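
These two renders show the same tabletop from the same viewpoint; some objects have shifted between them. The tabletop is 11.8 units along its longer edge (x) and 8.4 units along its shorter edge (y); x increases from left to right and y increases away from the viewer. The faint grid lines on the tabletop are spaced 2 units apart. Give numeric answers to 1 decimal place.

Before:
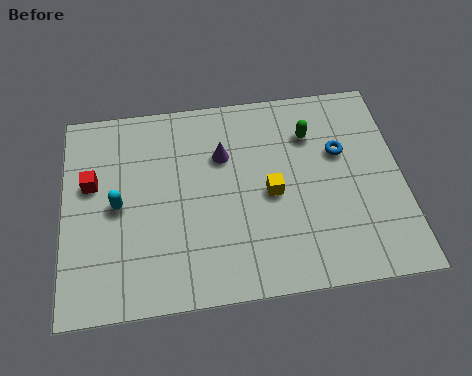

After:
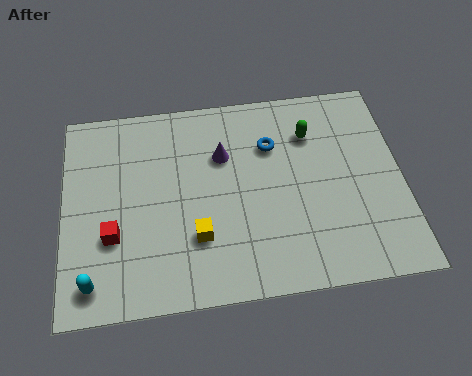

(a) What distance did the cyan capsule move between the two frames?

3.0

The cyan capsule was near (1.9, 4.1) before and (1.0, 1.2) after, so it travelled √(0.9² + 2.9²) ≈ 3.0 units.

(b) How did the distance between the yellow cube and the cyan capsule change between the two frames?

-1.5

They were about 5.3 units apart before and 3.8 after — 1.5 units closer together.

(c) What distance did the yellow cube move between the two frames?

3.0

The yellow cube was near (7.2, 3.9) before and (4.6, 2.5) after, so it travelled √(2.6² + 1.4²) ≈ 3.0 units.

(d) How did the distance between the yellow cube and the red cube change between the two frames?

-3.4

Before: roughly 6.3 units apart; after: 2.9. That's 3.4 units closer together.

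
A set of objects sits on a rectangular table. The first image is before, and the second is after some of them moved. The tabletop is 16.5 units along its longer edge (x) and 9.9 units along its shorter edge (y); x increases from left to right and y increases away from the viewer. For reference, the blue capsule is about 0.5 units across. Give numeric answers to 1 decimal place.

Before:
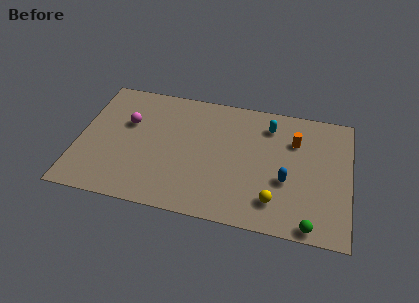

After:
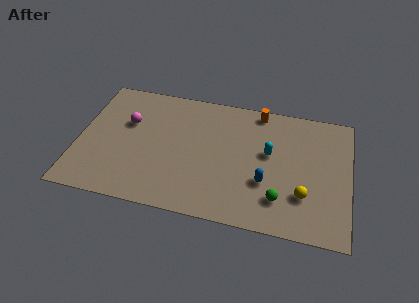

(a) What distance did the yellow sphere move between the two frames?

1.9

The yellow sphere was near (12.1, 2.1) before and (13.8, 2.9) after, so it travelled √(1.7² + 0.8²) ≈ 1.9 units.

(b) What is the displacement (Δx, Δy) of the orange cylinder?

(-2.3, 1.9)

The orange cylinder started near (13.1, 7.0) and ended near (10.8, 8.9).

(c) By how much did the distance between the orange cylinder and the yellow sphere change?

+1.7

They were about 5.0 units apart before and 6.7 after — 1.7 units further apart.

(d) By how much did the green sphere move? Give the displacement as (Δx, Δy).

(-1.9, 1.5)

The green sphere started near (14.3, 0.8) and ended near (12.4, 2.3).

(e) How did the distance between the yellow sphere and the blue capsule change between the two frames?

+0.6

They were about 1.8 units apart before and 2.4 after — 0.6 units further apart.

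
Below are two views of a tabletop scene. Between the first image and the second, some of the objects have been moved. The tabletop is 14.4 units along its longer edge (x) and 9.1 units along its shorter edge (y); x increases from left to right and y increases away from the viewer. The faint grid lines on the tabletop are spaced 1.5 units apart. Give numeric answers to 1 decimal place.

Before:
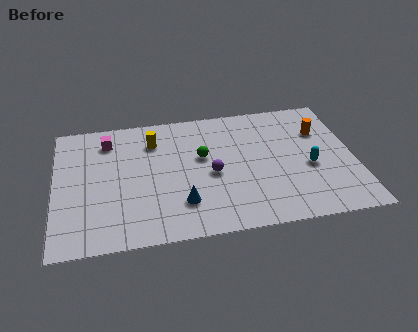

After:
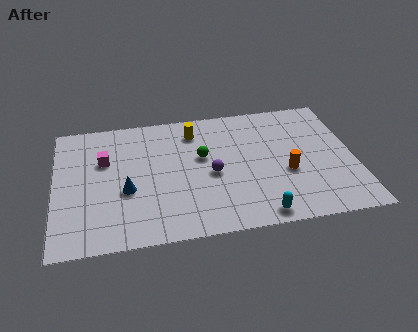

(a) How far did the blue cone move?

2.9

From (6.0, 2.3) to (3.4, 3.6), the blue cone covered √(2.6² + 1.3²) ≈ 2.9 units.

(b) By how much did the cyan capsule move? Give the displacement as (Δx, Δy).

(-2.6, -2.9)

The cyan capsule started near (12.2, 3.8) and ended near (9.6, 0.9).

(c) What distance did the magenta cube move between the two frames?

1.4

The magenta cube moved from about (2.6, 7.3) to (2.4, 5.9), a distance of √(0.2² + 1.4²) ≈ 1.4.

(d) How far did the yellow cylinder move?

2.0

The yellow cylinder moved from about (4.8, 6.9) to (6.8, 7.3), a distance of √(2.0² + 0.4²) ≈ 2.0.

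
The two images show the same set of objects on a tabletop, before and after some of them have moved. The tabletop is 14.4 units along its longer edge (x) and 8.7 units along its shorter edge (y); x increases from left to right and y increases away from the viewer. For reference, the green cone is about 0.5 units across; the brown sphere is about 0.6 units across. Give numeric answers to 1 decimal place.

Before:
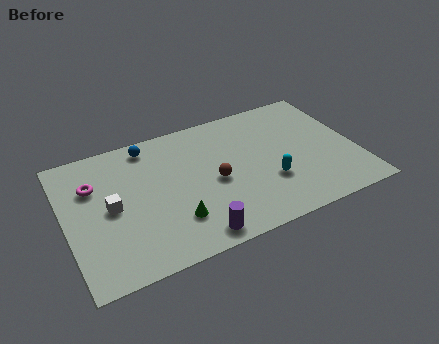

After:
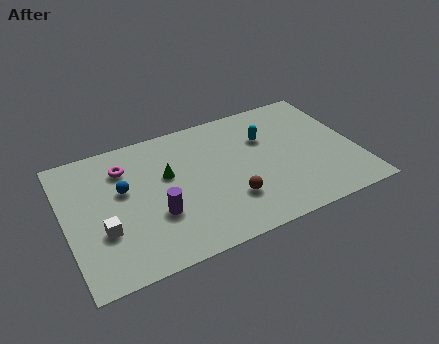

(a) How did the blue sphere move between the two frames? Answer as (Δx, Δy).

(-1.5, -2.4)

The blue sphere was at about (4.4, 7.6) and moved to about (2.9, 5.2).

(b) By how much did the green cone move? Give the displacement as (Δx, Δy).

(0.0, 3.0)

The green cone was at about (5.1, 2.3) and moved to about (5.1, 5.3).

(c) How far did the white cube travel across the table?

1.4

The white cube moved from about (2.2, 4.3) to (1.7, 3.0), a distance of √(0.5² + 1.3²) ≈ 1.4.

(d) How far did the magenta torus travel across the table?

1.7

The magenta torus moved from about (1.5, 6.0) to (3.1, 6.6), a distance of √(1.6² + 0.6²) ≈ 1.7.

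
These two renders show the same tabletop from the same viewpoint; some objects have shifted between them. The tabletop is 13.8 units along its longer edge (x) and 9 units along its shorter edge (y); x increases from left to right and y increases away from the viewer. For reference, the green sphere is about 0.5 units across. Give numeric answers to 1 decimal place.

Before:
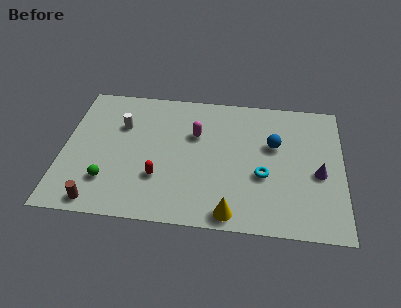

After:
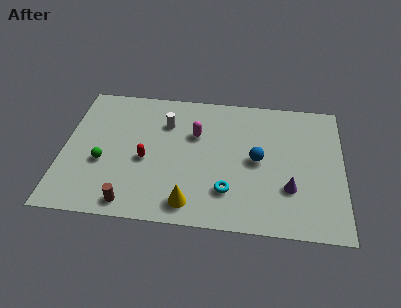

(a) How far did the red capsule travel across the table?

1.3

From (4.8, 2.8) to (4.1, 3.9), the red capsule covered √(0.7² + 1.1²) ≈ 1.3 units.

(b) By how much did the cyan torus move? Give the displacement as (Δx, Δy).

(-1.7, -1.2)

The cyan torus started near (9.9, 3.5) and ended near (8.2, 2.3).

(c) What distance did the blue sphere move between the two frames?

1.4

The blue sphere moved from about (10.4, 5.6) to (9.6, 4.5), a distance of √(0.8² + 1.1²) ≈ 1.4.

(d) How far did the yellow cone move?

2.0

The yellow cone was near (8.4, 0.9) before and (6.4, 1.3) after, so it travelled √(2.0² + 0.4²) ≈ 2.0 units.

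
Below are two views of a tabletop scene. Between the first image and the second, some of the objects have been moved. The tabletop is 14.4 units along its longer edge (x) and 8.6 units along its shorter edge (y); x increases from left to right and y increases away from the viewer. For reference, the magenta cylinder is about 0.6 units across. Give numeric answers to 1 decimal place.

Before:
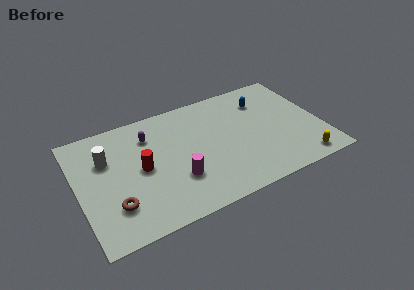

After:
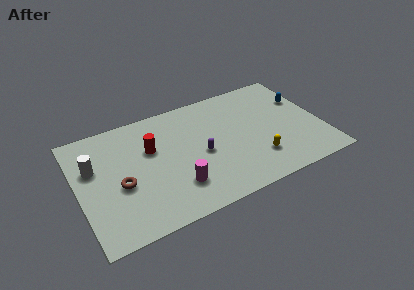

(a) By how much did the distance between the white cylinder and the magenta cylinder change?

+0.7

The distance was about 4.9 in the first image and 5.6 in the second, so they moved 0.7 units further apart.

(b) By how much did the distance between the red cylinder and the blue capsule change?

+1.3

Before: roughly 7.9 units apart; after: 9.2. That's 1.3 units further apart.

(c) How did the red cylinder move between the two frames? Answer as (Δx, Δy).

(0.7, 1.2)

The red cylinder started near (3.7, 4.3) and ended near (4.4, 5.5).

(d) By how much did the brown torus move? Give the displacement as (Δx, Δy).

(0.5, 1.3)

The brown torus started near (1.9, 2.3) and ended near (2.4, 3.6).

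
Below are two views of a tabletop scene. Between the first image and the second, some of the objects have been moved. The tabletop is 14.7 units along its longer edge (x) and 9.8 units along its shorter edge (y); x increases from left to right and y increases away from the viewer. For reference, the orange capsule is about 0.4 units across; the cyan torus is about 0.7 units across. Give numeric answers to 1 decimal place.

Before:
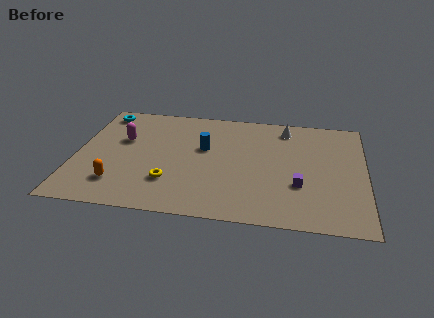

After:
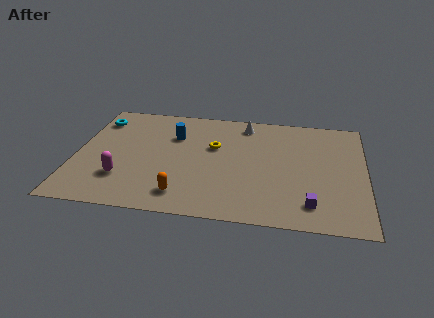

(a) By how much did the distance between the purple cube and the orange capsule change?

-2.8

They were about 9.2 units apart before and 6.4 after — 2.8 units closer together.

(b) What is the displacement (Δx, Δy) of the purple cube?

(0.6, -1.5)

The purple cube was at about (11.4, 3.3) and moved to about (12.0, 1.8).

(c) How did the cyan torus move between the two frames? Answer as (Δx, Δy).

(-0.2, -0.7)

From the two frames, the cyan torus sits at roughly (1.1, 8.5) before and (0.9, 7.8) after.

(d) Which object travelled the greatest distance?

the yellow torus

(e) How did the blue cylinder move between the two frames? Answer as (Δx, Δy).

(-1.6, 0.9)

From the two frames, the blue cylinder sits at roughly (6.5, 5.9) before and (4.9, 6.8) after.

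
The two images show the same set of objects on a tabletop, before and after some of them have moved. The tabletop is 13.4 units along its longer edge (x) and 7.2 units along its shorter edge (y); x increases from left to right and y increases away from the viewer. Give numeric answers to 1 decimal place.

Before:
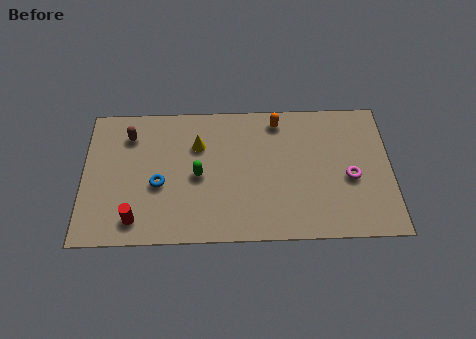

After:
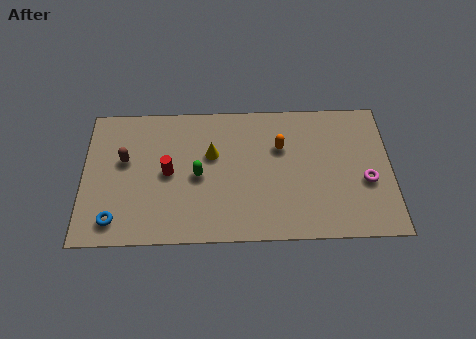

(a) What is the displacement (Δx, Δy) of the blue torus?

(-1.9, -1.8)

The blue torus was at about (3.3, 3.0) and moved to about (1.4, 1.2).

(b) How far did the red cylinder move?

2.8

The red cylinder moved from about (2.3, 1.2) to (3.7, 3.6), a distance of √(1.4² + 2.4²) ≈ 2.8.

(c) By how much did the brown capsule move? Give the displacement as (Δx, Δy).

(-0.2, -1.3)

The brown capsule was at about (2.0, 5.6) and moved to about (1.8, 4.3).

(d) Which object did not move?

the green capsule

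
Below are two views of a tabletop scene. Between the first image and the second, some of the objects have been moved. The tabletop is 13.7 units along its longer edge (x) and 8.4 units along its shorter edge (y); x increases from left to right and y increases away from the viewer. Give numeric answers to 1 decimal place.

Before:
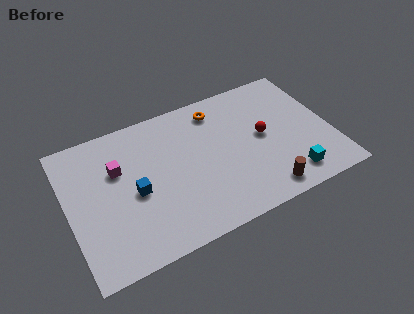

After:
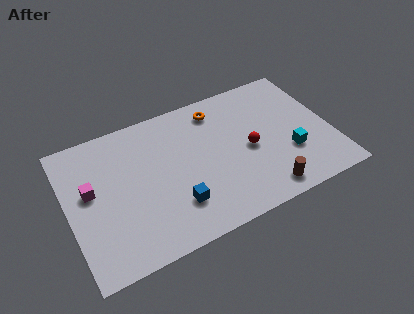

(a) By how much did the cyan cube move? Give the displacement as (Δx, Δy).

(0.2, 1.4)

The cyan cube started near (11.2, 1.4) and ended near (11.4, 2.8).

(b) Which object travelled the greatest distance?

the blue cube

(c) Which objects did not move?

the orange torus and the brown cylinder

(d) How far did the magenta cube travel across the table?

1.7

From (2.7, 5.5) to (1.2, 4.8), the magenta cube covered √(1.5² + 0.7²) ≈ 1.7 units.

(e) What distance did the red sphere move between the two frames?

0.9

The red sphere moved from about (10.2, 4.4) to (9.4, 3.9), a distance of √(0.8² + 0.5²) ≈ 0.9.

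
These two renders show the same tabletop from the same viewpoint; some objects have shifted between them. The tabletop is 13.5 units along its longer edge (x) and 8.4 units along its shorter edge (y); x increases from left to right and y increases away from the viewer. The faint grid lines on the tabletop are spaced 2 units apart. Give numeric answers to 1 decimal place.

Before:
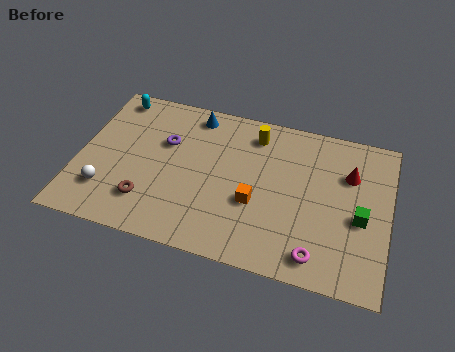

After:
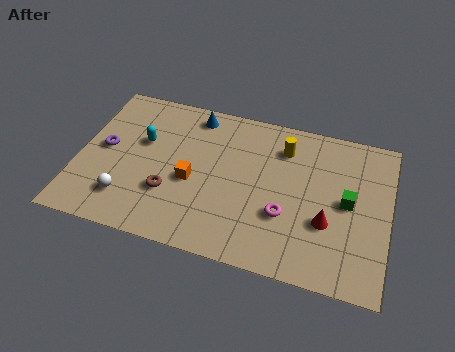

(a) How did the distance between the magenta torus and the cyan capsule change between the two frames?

-4.5

Before: roughly 11.3 units apart; after: 6.8. That's 4.5 units closer together.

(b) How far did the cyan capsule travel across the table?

2.7

From (1.2, 7.4) to (2.7, 5.2), the cyan capsule covered √(1.5² + 2.2²) ≈ 2.7 units.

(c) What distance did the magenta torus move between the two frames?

2.3

The magenta torus moved from about (10.6, 1.2) to (9.1, 2.9), a distance of √(1.5² + 1.7²) ≈ 2.3.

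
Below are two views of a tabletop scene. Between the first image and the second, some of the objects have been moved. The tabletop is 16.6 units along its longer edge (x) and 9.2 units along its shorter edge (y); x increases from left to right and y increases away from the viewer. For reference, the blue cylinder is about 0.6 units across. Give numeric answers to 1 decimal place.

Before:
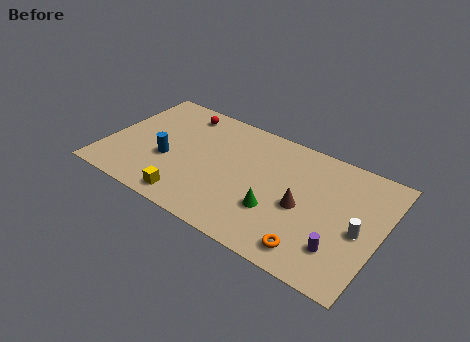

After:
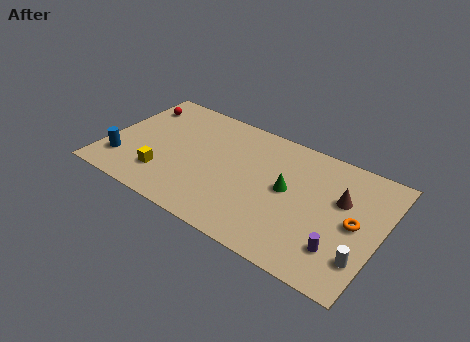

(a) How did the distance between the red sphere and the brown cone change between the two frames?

+4.1

They were about 8.9 units apart before and 13.0 after — 4.1 units further apart.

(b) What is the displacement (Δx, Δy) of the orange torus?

(2.1, 3.1)

The orange torus started near (13.0, 1.4) and ended near (15.1, 4.5).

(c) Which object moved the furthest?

the orange torus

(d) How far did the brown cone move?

2.7

The brown cone moved from about (12.0, 4.1) to (14.1, 5.8), a distance of √(2.1² + 1.7²) ≈ 2.7.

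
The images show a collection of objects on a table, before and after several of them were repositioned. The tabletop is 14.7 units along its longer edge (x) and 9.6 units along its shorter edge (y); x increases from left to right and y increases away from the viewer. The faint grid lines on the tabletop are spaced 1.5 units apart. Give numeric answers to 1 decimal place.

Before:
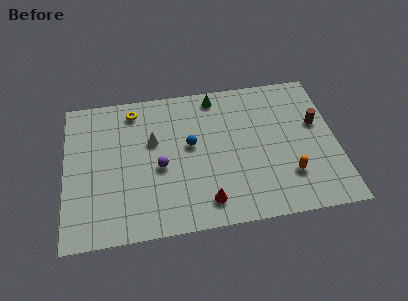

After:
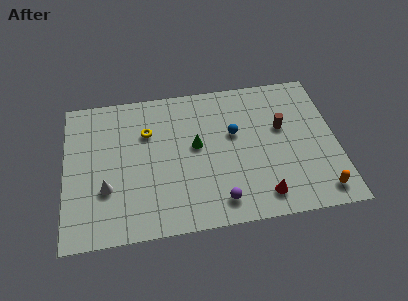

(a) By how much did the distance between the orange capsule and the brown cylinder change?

+1.2

They were about 3.6 units apart before and 4.8 after — 1.2 units further apart.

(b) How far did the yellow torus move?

1.7

The yellow torus moved from about (3.8, 8.2) to (4.5, 6.6), a distance of √(0.7² + 1.6²) ≈ 1.7.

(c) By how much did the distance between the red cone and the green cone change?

-1.8

The distance was about 6.9 in the first image and 5.1 in the second, so they moved 1.8 units closer together.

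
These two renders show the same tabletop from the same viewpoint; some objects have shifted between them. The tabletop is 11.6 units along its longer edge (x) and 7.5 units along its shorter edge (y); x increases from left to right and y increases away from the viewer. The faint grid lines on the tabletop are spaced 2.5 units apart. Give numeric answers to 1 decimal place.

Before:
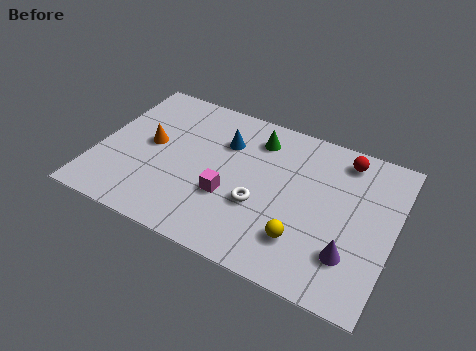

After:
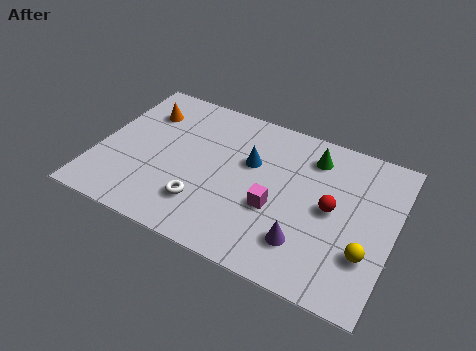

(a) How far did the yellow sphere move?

2.4

The yellow sphere moved from about (8.3, 1.9) to (10.7, 2.3), a distance of √(2.4² + 0.4²) ≈ 2.4.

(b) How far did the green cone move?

2.2

From (6.0, 6.0) to (8.2, 6.0), the green cone covered √(2.2² + 0.0²) ≈ 2.2 units.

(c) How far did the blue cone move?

1.3

From (4.8, 5.3) to (5.9, 4.7), the blue cone covered √(1.1² + 0.6²) ≈ 1.3 units.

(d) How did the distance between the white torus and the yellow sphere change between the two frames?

+4.3

They were about 2.0 units apart before and 6.3 after — 4.3 units further apart.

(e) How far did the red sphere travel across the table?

2.6

From (9.4, 6.4) to (9.2, 3.8), the red sphere covered √(0.2² + 2.6²) ≈ 2.6 units.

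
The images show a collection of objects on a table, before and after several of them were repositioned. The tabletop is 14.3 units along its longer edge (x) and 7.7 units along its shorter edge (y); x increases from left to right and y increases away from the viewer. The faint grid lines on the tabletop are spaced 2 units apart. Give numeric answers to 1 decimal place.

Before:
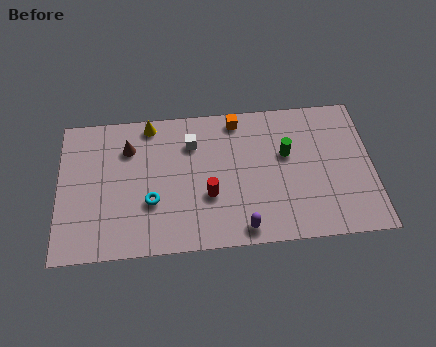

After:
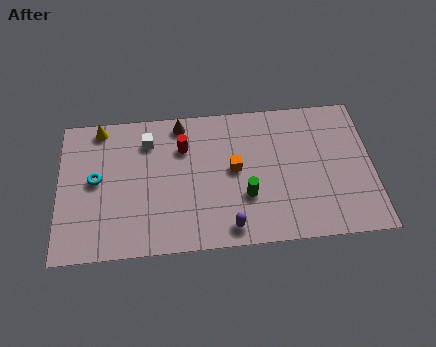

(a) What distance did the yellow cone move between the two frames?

2.3

The yellow cone moved from about (4.2, 6.9) to (1.9, 6.9), a distance of √(2.3² + 0.0²) ≈ 2.3.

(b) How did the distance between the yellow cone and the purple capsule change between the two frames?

+1.0

The distance was about 7.3 in the first image and 8.3 in the second, so they moved 1.0 units further apart.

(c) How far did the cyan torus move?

2.9

The cyan torus was near (4.2, 2.7) before and (1.7, 4.1) after, so it travelled √(2.5² + 1.4²) ≈ 2.9 units.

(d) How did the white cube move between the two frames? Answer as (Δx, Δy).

(-2.0, 0.3)

The white cube started near (6.1, 5.7) and ended near (4.1, 6.0).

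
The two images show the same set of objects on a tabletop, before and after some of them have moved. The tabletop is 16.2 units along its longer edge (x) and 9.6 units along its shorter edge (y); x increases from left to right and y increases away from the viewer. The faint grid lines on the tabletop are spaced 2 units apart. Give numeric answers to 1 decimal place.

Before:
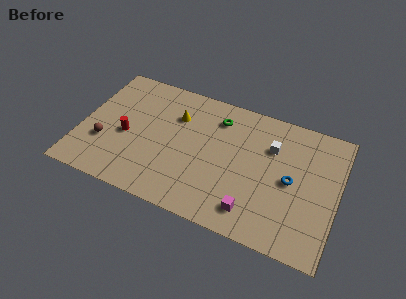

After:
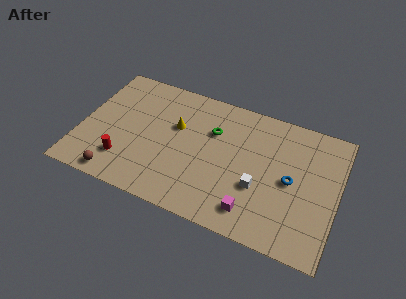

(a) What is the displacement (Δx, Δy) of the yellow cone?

(0.1, -0.8)

The yellow cone started near (5.8, 6.8) and ended near (5.9, 6.0).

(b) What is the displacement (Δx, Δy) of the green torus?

(-0.2, -1.1)

The green torus started near (8.4, 7.6) and ended near (8.2, 6.5).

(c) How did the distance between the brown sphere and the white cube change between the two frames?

-1.8

The distance was about 10.9 in the first image and 9.1 in the second, so they moved 1.8 units closer together.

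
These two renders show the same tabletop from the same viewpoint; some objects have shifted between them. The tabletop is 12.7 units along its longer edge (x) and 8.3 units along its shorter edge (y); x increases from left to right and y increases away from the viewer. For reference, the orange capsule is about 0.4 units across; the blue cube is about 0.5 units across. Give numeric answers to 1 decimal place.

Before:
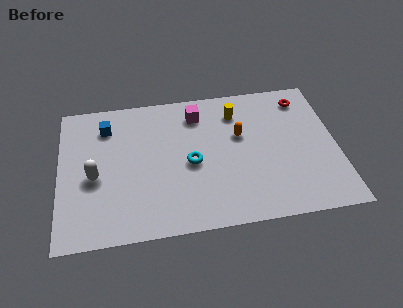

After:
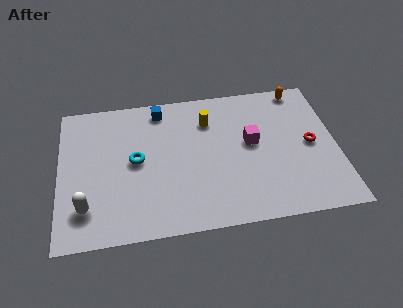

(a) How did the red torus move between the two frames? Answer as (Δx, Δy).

(0.2, -2.8)

The red torus was at about (11.3, 6.9) and moved to about (11.5, 4.1).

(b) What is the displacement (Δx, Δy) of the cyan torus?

(-2.5, 0.5)

The cyan torus started near (6.0, 3.8) and ended near (3.5, 4.3).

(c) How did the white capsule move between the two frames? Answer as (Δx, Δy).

(-0.4, -1.7)

The white capsule started near (1.6, 3.6) and ended near (1.2, 1.9).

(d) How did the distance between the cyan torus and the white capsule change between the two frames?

-1.1

They were about 4.4 units apart before and 3.3 after — 1.1 units closer together.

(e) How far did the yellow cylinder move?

1.3

The yellow cylinder was near (8.2, 6.5) before and (6.9, 6.2) after, so it travelled √(1.3² + 0.3²) ≈ 1.3 units.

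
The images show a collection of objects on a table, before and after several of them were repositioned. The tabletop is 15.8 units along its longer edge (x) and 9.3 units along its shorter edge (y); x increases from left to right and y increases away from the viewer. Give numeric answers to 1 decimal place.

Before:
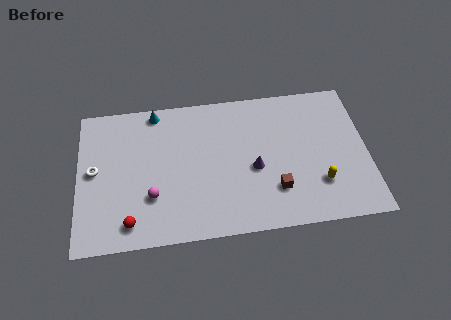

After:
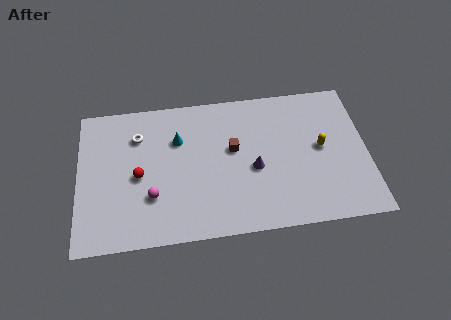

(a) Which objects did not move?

the magenta sphere and the purple cone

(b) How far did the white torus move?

3.1

From (0.9, 4.9) to (3.3, 6.9), the white torus covered √(2.4² + 2.0²) ≈ 3.1 units.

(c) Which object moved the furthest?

the brown cube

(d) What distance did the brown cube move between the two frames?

3.6

The brown cube was near (10.7, 2.5) before and (8.5, 5.4) after, so it travelled √(2.2² + 2.9²) ≈ 3.6 units.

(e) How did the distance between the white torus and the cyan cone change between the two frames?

-2.6

They were about 4.9 units apart before and 2.3 after — 2.6 units closer together.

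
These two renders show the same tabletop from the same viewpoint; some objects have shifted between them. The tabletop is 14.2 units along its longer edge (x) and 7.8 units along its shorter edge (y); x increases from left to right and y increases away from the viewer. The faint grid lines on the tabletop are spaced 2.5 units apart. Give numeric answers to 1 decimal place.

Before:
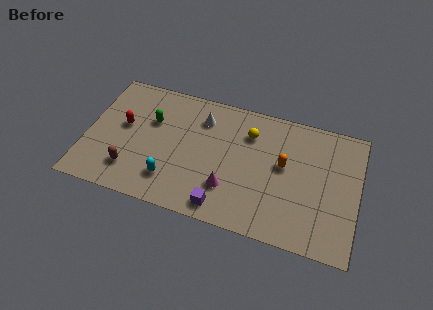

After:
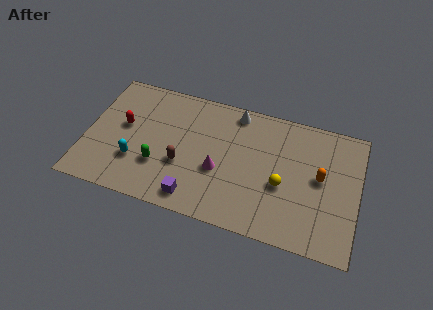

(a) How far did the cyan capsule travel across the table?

2.0

From (4.6, 1.8) to (2.7, 2.4), the cyan capsule covered √(1.9² + 0.6²) ≈ 2.0 units.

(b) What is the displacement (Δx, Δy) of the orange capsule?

(1.9, -0.2)

The orange capsule was at about (10.3, 4.4) and moved to about (12.2, 4.2).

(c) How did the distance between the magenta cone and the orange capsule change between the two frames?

+1.8

They were about 3.5 units apart before and 5.3 after — 1.8 units further apart.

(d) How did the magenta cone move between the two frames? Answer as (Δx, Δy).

(-0.6, 0.9)

From the two frames, the magenta cone sits at roughly (7.6, 2.2) before and (7.0, 3.1) after.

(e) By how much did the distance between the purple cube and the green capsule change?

-3.4

The distance was about 5.8 in the first image and 2.4 in the second, so they moved 3.4 units closer together.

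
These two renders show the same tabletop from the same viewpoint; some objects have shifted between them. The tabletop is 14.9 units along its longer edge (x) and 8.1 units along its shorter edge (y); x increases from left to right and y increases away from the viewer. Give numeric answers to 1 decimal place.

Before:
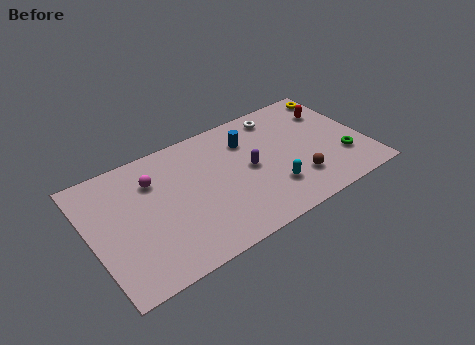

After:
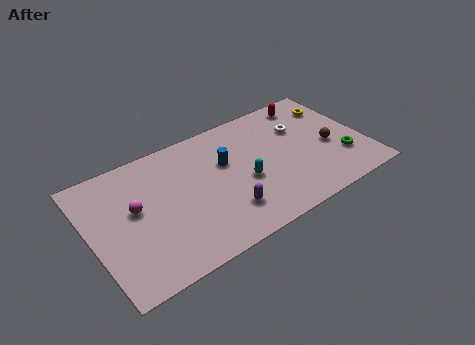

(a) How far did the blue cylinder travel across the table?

1.7

From (8.8, 6.0) to (7.4, 5.1), the blue cylinder covered √(1.4² + 0.9²) ≈ 1.7 units.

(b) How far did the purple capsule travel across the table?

2.7

The purple capsule moved from about (8.6, 4.1) to (6.9, 2.0), a distance of √(1.7² + 2.1²) ≈ 2.7.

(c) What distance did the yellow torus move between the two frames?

0.9

The yellow torus was near (14.1, 7.0) before and (13.8, 6.2) after, so it travelled √(0.3² + 0.8²) ≈ 0.9 units.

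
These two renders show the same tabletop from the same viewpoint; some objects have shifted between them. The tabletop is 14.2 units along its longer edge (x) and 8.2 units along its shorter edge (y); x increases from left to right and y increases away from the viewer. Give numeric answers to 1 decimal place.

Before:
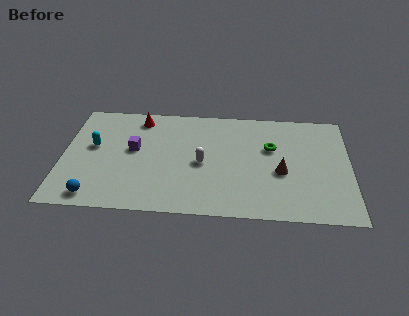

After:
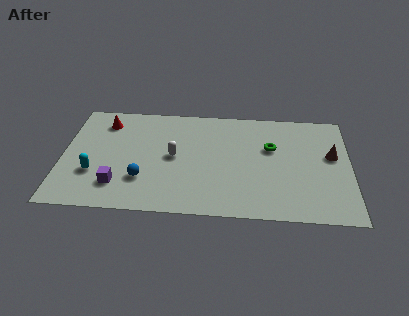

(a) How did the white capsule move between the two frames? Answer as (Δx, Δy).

(-1.4, 0.4)

The white capsule was at about (6.9, 3.8) and moved to about (5.5, 4.2).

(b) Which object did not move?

the green torus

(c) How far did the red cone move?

1.7

The red cone was near (3.7, 7.0) before and (2.0, 6.6) after, so it travelled √(1.7² + 0.4²) ≈ 1.7 units.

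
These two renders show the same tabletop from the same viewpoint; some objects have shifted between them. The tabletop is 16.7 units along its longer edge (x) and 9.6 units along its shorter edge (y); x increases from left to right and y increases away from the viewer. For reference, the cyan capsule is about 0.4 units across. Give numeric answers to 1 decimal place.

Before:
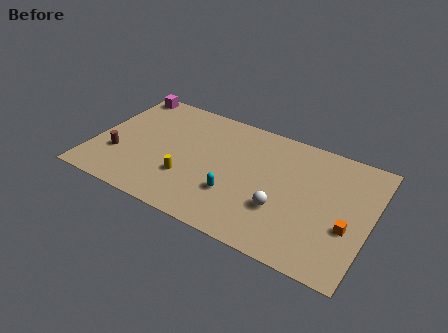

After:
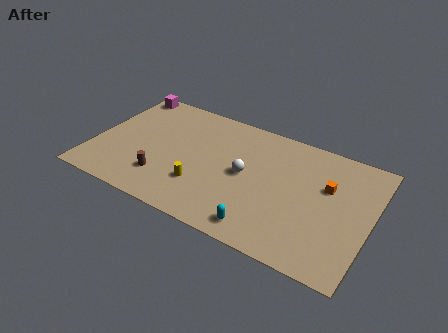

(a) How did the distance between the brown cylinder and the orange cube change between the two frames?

-3.7

They were about 13.9 units apart before and 10.2 after — 3.7 units closer together.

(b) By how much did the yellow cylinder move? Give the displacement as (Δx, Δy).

(0.9, -0.2)

From the two frames, the yellow cylinder sits at roughly (5.9, 3.0) before and (6.8, 2.8) after.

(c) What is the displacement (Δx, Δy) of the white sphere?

(-2.4, 1.7)

The white sphere started near (11.6, 3.2) and ended near (9.2, 4.9).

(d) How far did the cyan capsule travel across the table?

2.5

The cyan capsule moved from about (8.8, 3.0) to (10.7, 1.3), a distance of √(1.9² + 1.7²) ≈ 2.5.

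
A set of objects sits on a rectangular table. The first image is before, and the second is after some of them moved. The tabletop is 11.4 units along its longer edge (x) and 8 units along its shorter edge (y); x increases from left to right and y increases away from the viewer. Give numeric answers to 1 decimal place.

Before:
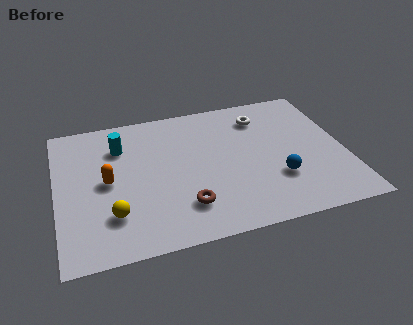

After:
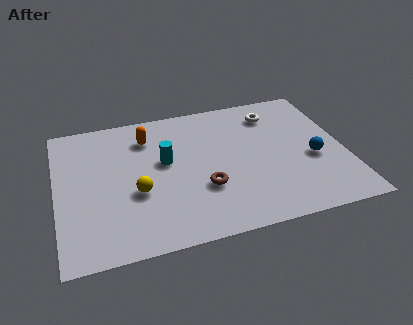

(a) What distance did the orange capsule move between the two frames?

2.8

The orange capsule was near (2.0, 4.0) before and (3.7, 6.2) after, so it travelled √(1.7² + 2.2²) ≈ 2.8 units.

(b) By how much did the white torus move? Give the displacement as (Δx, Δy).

(0.5, 0.1)

The white torus was at about (8.3, 6.3) and moved to about (8.8, 6.4).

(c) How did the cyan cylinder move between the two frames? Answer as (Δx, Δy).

(1.7, -1.3)

The cyan cylinder started near (2.6, 5.9) and ended near (4.3, 4.6).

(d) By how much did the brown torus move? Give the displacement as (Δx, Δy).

(0.8, 0.8)

From the two frames, the brown torus sits at roughly (4.9, 1.9) before and (5.7, 2.7) after.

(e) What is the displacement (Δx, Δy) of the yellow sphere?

(1.0, 1.0)

From the two frames, the yellow sphere sits at roughly (2.1, 2.1) before and (3.1, 3.1) after.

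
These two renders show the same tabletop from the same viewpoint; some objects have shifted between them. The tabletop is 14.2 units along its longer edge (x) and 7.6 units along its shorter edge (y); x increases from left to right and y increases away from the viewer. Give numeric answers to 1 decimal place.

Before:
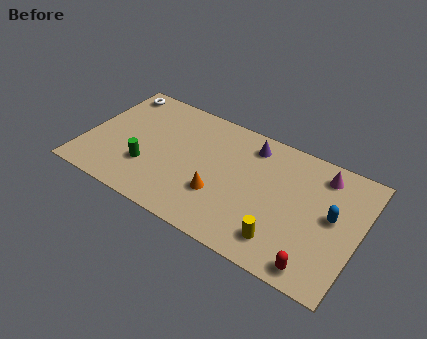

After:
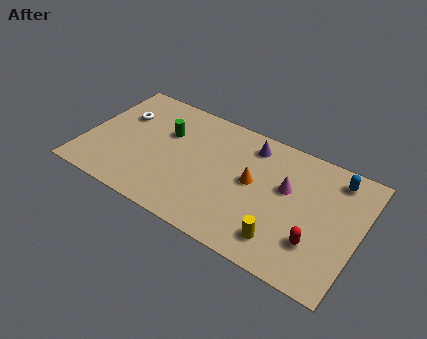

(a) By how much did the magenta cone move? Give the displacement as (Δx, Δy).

(-1.6, -1.7)

The magenta cone was at about (12.0, 6.3) and moved to about (10.4, 4.6).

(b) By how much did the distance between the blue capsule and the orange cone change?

-1.2

The distance was about 5.8 in the first image and 4.6 in the second, so they moved 1.2 units closer together.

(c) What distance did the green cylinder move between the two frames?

2.7

The green cylinder moved from about (3.4, 2.4) to (4.0, 5.0), a distance of √(0.6² + 2.6²) ≈ 2.7.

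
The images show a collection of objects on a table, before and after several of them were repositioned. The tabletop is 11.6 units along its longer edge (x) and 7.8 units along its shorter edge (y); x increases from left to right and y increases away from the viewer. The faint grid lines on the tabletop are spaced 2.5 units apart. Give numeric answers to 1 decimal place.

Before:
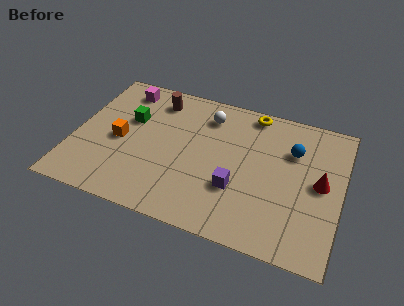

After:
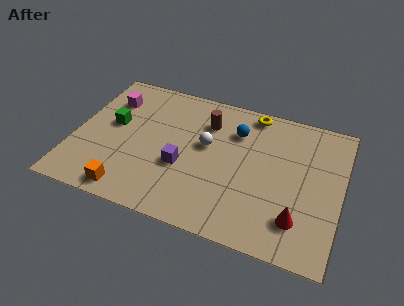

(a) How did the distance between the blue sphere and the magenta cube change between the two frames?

-2.1

They were about 7.7 units apart before and 5.6 after — 2.1 units closer together.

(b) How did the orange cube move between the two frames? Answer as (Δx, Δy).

(0.7, -2.7)

From the two frames, the orange cube sits at roughly (2.0, 3.6) before and (2.7, 0.9) after.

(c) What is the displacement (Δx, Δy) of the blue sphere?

(-2.5, 0.3)

The blue sphere was at about (9.4, 5.4) and moved to about (6.9, 5.7).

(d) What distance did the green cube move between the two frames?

0.9

The green cube moved from about (2.3, 4.9) to (1.6, 4.4), a distance of √(0.7² + 0.5²) ≈ 0.9.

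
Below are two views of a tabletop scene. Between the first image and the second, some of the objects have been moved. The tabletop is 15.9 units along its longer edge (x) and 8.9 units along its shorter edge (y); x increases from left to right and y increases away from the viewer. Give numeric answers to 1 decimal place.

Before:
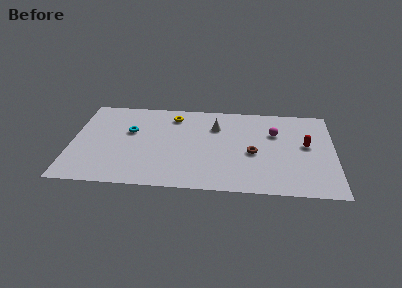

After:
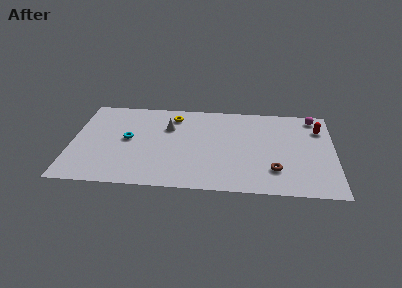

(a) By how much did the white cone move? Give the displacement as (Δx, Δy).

(-2.9, -0.3)

The white cone started near (8.7, 6.4) and ended near (5.8, 6.1).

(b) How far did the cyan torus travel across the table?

0.8

The cyan torus moved from about (3.5, 5.5) to (3.4, 4.7), a distance of √(0.1² + 0.8²) ≈ 0.8.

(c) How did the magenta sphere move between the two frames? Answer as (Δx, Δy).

(2.4, 1.8)

The magenta sphere started near (12.3, 6.0) and ended near (14.7, 7.8).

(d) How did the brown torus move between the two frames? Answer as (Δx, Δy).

(1.3, -1.6)

The brown torus started near (11.0, 3.9) and ended near (12.3, 2.3).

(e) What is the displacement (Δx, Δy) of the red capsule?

(0.8, 1.7)

The red capsule started near (14.2, 4.9) and ended near (15.0, 6.6).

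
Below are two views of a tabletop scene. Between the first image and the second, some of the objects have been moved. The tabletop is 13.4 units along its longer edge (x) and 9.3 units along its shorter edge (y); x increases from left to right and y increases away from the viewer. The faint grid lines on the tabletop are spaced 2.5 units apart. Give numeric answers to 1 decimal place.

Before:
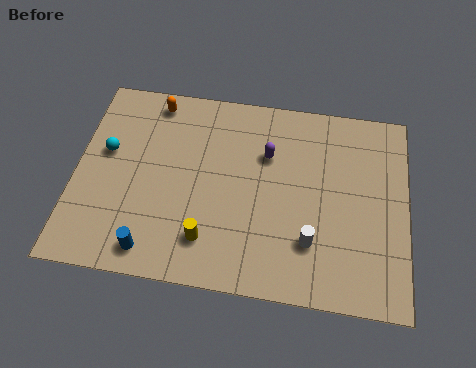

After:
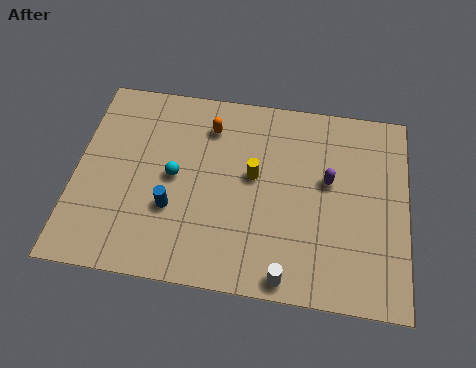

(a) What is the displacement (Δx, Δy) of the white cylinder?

(-0.9, -1.7)

The white cylinder was at about (9.6, 2.5) and moved to about (8.7, 0.8).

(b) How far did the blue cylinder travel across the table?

2.1

The blue cylinder was near (3.3, 1.2) before and (4.0, 3.2) after, so it travelled √(0.7² + 2.0²) ≈ 2.1 units.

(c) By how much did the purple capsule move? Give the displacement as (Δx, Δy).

(2.5, -0.9)

From the two frames, the purple capsule sits at roughly (7.7, 6.3) before and (10.2, 5.4) after.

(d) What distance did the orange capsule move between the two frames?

2.5

From (3.0, 8.2) to (5.3, 7.3), the orange capsule covered √(2.3² + 0.9²) ≈ 2.5 units.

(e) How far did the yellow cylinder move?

3.6

The yellow cylinder moved from about (5.5, 2.0) to (7.2, 5.2), a distance of √(1.7² + 3.2²) ≈ 3.6.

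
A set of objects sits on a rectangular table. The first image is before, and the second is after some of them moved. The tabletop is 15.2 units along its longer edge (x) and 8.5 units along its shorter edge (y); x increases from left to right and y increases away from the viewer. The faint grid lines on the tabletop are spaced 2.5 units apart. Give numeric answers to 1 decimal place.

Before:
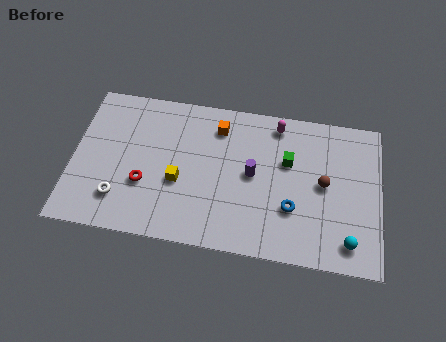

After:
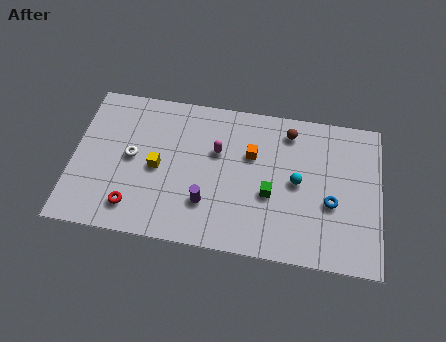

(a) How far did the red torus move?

1.5

The red torus was near (3.6, 3.0) before and (3.1, 1.6) after, so it travelled √(0.5² + 1.4²) ≈ 1.5 units.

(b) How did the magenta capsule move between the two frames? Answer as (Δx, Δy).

(-2.9, -2.0)

The magenta capsule was at about (10.0, 7.4) and moved to about (7.1, 5.4).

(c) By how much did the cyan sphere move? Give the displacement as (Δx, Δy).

(-2.6, 2.9)

From the two frames, the cyan sphere sits at roughly (13.7, 1.4) before and (11.1, 4.3) after.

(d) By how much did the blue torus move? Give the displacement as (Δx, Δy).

(1.9, 0.6)

The blue torus started near (10.9, 2.8) and ended near (12.8, 3.4).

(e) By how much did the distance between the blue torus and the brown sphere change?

+2.1

The distance was about 2.2 in the first image and 4.3 in the second, so they moved 2.1 units further apart.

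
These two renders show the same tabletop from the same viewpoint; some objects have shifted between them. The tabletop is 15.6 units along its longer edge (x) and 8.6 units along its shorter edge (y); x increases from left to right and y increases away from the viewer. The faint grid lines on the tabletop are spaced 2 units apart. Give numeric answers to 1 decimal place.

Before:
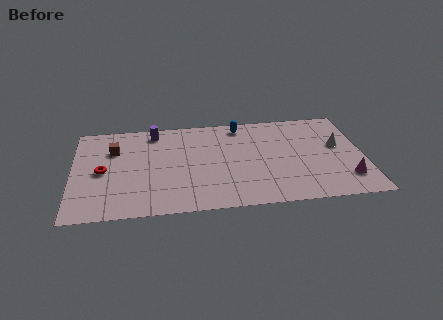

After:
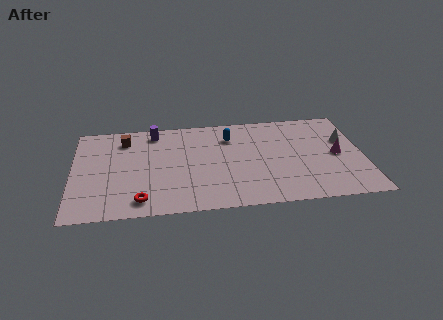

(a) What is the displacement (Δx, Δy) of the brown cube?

(0.6, 0.9)

The brown cube was at about (2.2, 6.0) and moved to about (2.8, 6.9).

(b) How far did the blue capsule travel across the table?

1.2

The blue capsule moved from about (9.1, 7.5) to (8.5, 6.5), a distance of √(0.6² + 1.0²) ≈ 1.2.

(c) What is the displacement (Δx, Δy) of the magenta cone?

(-0.4, 2.2)

The magenta cone started near (14.6, 2.0) and ended near (14.2, 4.2).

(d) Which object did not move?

the purple cylinder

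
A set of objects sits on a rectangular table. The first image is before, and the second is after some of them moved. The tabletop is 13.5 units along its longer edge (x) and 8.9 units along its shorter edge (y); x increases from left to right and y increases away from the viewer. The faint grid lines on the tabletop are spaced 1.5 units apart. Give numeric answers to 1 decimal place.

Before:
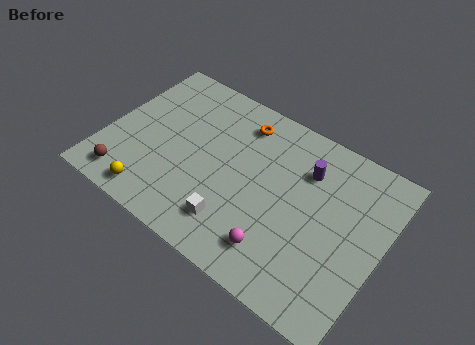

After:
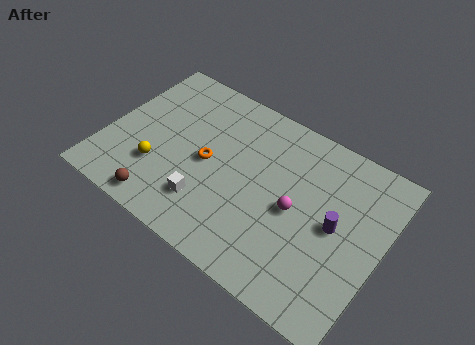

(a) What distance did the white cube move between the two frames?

1.4

From (6.8, 1.9) to (5.4, 2.2), the white cube covered √(1.4² + 0.3²) ≈ 1.4 units.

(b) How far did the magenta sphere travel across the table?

2.4

The magenta sphere moved from about (9.0, 1.8) to (9.4, 4.2), a distance of √(0.4² + 2.4²) ≈ 2.4.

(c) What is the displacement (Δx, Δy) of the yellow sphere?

(-0.1, 1.6)

From the two frames, the yellow sphere sits at roughly (2.9, 1.1) before and (2.8, 2.7) after.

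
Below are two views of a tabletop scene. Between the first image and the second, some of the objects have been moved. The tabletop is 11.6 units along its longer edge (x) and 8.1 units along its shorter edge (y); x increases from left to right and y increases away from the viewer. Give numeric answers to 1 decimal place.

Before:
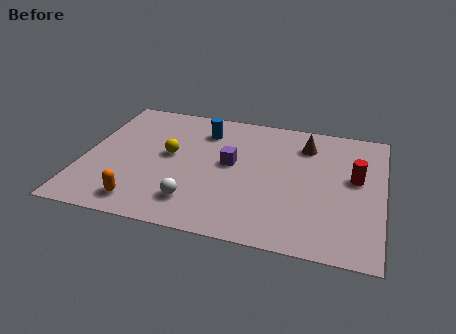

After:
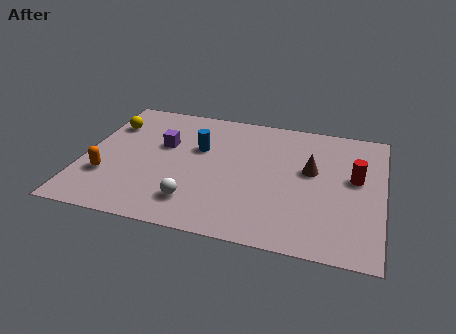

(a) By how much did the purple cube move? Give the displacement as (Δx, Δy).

(-2.7, 0.6)

The purple cube started near (5.7, 4.4) and ended near (3.0, 5.0).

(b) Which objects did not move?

the red cylinder and the white sphere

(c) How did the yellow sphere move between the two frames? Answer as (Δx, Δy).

(-2.5, 1.5)

The yellow sphere was at about (3.3, 4.4) and moved to about (0.8, 5.9).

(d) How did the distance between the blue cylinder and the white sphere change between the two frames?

-1.2

Before: roughly 4.6 units apart; after: 3.4. That's 1.2 units closer together.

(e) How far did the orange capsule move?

2.0

The orange capsule moved from about (2.5, 1.2) to (1.0, 2.5), a distance of √(1.5² + 1.3²) ≈ 2.0.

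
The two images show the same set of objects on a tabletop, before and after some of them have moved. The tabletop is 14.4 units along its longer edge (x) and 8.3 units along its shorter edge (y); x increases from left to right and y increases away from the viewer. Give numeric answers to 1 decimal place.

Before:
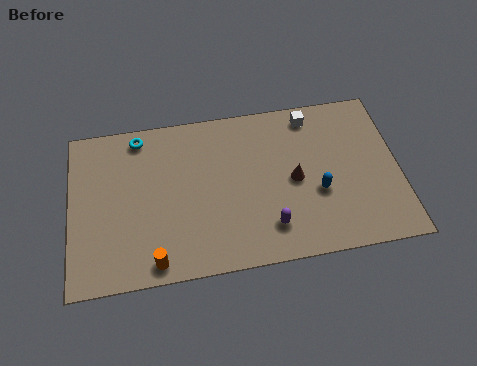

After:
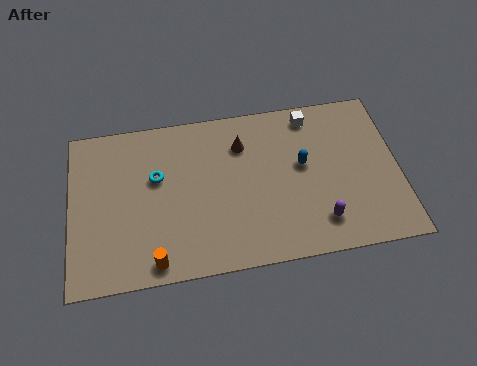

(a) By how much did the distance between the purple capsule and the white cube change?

-0.3

The distance was about 5.8 in the first image and 5.5 in the second, so they moved 0.3 units closer together.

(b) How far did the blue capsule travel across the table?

1.6

From (10.8, 3.2) to (10.2, 4.7), the blue capsule covered √(0.6² + 1.5²) ≈ 1.6 units.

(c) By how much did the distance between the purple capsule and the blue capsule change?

+0.5

The distance was about 2.6 in the first image and 3.1 in the second, so they moved 0.5 units further apart.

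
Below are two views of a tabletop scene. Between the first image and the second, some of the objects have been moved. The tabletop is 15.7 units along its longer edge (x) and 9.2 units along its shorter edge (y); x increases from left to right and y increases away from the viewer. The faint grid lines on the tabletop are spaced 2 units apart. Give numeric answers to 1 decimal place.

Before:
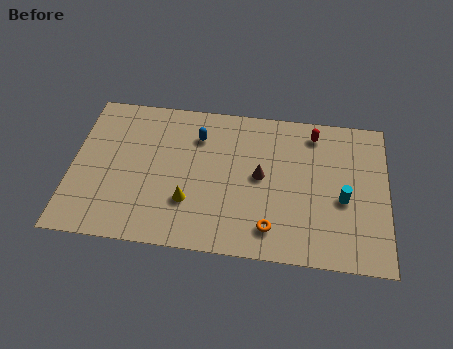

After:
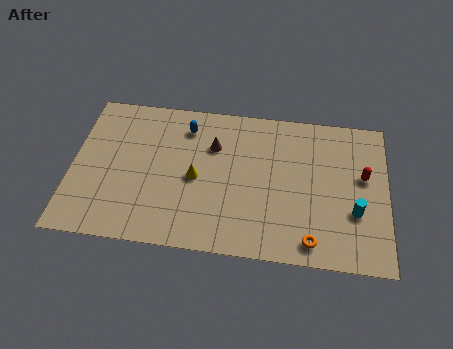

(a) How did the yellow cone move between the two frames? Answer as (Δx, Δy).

(0.3, 1.5)

The yellow cone started near (5.9, 2.8) and ended near (6.2, 4.3).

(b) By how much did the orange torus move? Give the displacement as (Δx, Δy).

(2.0, -0.5)

The orange torus was at about (10.0, 1.7) and moved to about (12.0, 1.2).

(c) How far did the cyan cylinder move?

0.9

The cyan cylinder was near (13.5, 3.9) before and (14.1, 3.2) after, so it travelled √(0.6² + 0.7²) ≈ 0.9 units.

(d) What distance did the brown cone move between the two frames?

2.9

From (9.4, 4.8) to (7.0, 6.4), the brown cone covered √(2.4² + 1.6²) ≈ 2.9 units.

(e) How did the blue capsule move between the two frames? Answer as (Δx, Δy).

(-0.6, 0.5)

The blue capsule was at about (6.2, 6.9) and moved to about (5.6, 7.4).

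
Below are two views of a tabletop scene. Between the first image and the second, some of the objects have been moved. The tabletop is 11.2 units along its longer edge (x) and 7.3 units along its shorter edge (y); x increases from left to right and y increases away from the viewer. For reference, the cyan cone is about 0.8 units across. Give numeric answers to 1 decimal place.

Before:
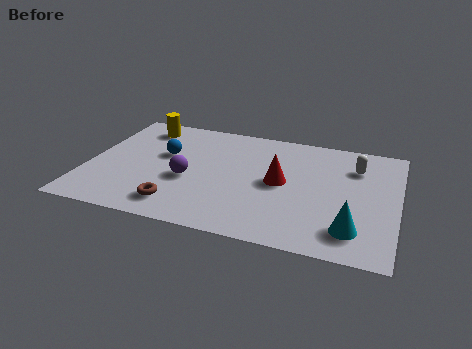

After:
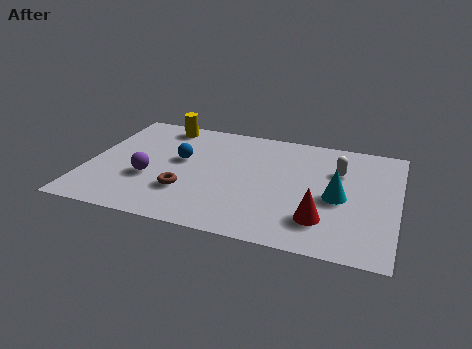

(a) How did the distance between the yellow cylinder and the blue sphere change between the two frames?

+0.4

Before: roughly 2.0 units apart; after: 2.4. That's 0.4 units further apart.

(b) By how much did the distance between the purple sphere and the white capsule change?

+0.7

Before: roughly 6.4 units apart; after: 7.1. That's 0.7 units further apart.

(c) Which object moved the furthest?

the red cone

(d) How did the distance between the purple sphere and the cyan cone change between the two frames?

+0.6

The distance was about 6.2 in the first image and 6.8 in the second, so they moved 0.6 units further apart.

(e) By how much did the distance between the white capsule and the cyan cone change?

-2.2

They were about 3.9 units apart before and 1.7 after — 2.2 units closer together.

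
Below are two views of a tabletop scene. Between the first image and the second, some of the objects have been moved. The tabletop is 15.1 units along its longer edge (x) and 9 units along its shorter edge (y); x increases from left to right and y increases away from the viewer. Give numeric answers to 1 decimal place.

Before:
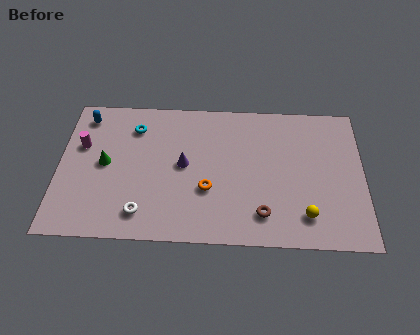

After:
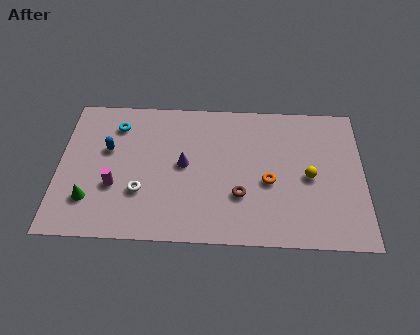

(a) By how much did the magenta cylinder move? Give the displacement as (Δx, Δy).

(1.7, -2.5)

From the two frames, the magenta cylinder sits at roughly (1.1, 5.7) before and (2.8, 3.2) after.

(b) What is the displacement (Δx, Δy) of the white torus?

(-0.1, 1.3)

From the two frames, the white torus sits at roughly (4.2, 1.6) before and (4.1, 2.9) after.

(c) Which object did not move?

the purple cone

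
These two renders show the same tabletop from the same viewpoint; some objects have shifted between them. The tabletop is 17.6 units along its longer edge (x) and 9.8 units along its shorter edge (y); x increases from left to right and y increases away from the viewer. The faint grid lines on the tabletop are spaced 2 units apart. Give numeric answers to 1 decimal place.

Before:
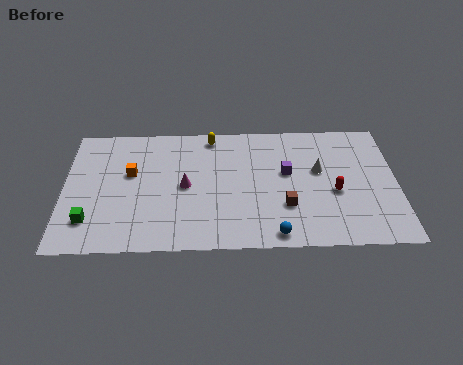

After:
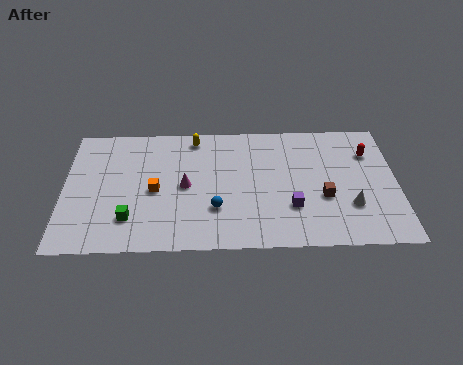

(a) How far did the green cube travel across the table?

2.1

The green cube moved from about (1.4, 2.3) to (3.5, 2.4), a distance of √(2.1² + 0.1²) ≈ 2.1.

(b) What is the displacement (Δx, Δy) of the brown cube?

(2.0, 0.6)

The brown cube started near (11.7, 3.1) and ended near (13.7, 3.7).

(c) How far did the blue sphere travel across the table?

3.7

From (11.1, 1.0) to (8.0, 3.0), the blue sphere covered √(3.1² + 2.0²) ≈ 3.7 units.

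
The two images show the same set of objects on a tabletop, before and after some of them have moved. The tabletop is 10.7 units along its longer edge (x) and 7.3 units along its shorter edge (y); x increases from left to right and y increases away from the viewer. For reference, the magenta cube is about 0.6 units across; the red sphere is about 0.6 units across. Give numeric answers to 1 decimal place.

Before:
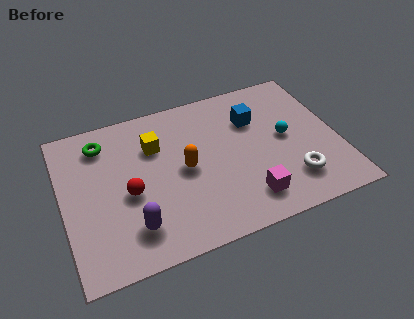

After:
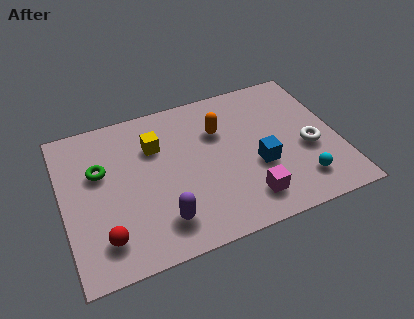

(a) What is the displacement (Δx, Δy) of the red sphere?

(-1.1, -1.7)

From the two frames, the red sphere sits at roughly (2.5, 3.2) before and (1.4, 1.5) after.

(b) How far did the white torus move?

1.5

The white torus was near (8.7, 1.7) before and (9.5, 3.0) after, so it travelled √(0.8² + 1.3²) ≈ 1.5 units.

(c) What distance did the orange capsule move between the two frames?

2.1

From (4.7, 3.6) to (6.2, 5.0), the orange capsule covered √(1.5² + 1.4²) ≈ 2.1 units.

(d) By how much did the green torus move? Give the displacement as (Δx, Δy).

(-0.2, -1.3)

The green torus was at about (1.7, 5.9) and moved to about (1.5, 4.6).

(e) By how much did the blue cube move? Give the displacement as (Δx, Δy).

(-0.1, -2.3)

The blue cube started near (7.6, 5.1) and ended near (7.5, 2.8).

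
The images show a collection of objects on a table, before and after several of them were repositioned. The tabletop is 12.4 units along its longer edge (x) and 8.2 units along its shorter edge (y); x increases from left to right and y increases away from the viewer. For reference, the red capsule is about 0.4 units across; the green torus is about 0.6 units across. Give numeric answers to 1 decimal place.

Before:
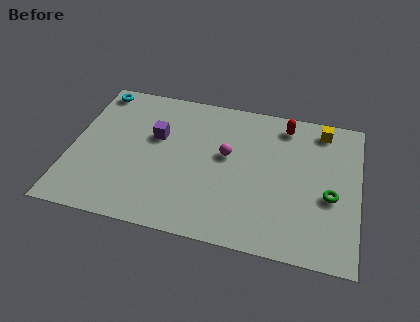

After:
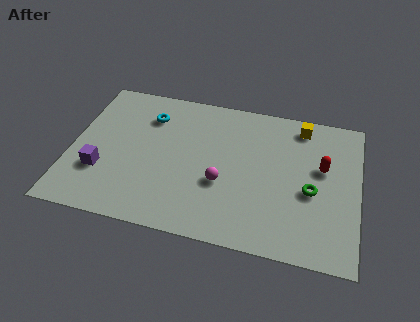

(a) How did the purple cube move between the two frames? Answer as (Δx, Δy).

(-2.2, -2.5)

The purple cube was at about (3.6, 5.1) and moved to about (1.4, 2.6).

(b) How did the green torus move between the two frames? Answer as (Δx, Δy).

(-0.8, 0.1)

The green torus started near (11.2, 3.4) and ended near (10.4, 3.5).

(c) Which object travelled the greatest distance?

the purple cube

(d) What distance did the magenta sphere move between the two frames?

1.6

The magenta sphere moved from about (6.7, 4.7) to (6.6, 3.1), a distance of √(0.1² + 1.6²) ≈ 1.6.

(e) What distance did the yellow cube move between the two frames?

0.9

The yellow cube moved from about (10.7, 7.1) to (9.8, 7.1), a distance of √(0.9² + 0.0²) ≈ 0.9.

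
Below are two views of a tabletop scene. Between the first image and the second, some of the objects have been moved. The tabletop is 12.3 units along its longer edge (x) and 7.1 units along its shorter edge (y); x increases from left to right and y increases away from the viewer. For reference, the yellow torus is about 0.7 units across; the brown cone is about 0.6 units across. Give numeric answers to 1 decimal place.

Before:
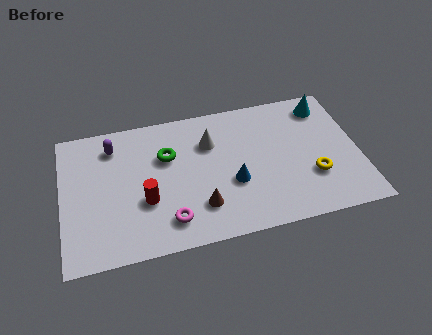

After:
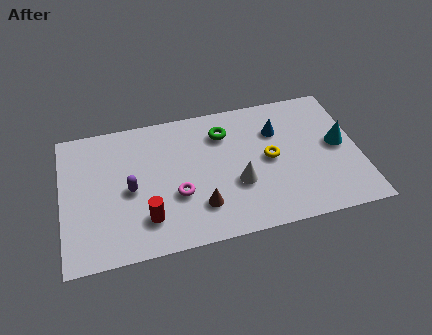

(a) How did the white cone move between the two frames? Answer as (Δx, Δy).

(1.0, -2.4)

The white cone started near (6.2, 5.0) and ended near (7.2, 2.6).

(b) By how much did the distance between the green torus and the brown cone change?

+0.7

Before: roughly 3.1 units apart; after: 3.8. That's 0.7 units further apart.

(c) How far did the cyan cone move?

2.2

From (11.1, 5.9) to (11.5, 3.7), the cyan cone covered √(0.4² + 2.2²) ≈ 2.2 units.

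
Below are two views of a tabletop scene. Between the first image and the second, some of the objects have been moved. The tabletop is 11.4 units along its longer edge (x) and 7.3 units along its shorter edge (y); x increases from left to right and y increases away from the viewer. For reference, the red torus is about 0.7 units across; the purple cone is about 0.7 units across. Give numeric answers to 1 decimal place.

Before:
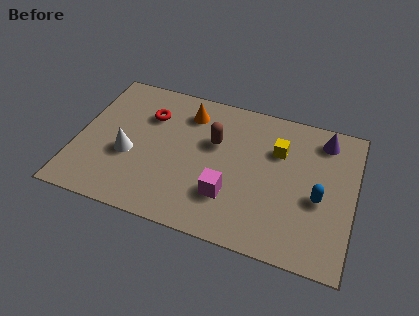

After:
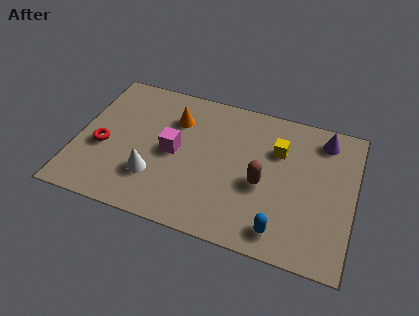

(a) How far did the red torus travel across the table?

2.8

From (2.8, 5.2) to (1.1, 3.0), the red torus covered √(1.7² + 2.2²) ≈ 2.8 units.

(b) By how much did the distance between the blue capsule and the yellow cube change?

+1.3

The distance was about 2.6 in the first image and 3.9 in the second, so they moved 1.3 units further apart.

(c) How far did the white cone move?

1.4

The white cone moved from about (2.2, 2.9) to (3.3, 2.1), a distance of √(1.1² + 0.8²) ≈ 1.4.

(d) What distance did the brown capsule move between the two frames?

2.6

From (5.6, 4.6) to (7.7, 3.1), the brown capsule covered √(2.1² + 1.5²) ≈ 2.6 units.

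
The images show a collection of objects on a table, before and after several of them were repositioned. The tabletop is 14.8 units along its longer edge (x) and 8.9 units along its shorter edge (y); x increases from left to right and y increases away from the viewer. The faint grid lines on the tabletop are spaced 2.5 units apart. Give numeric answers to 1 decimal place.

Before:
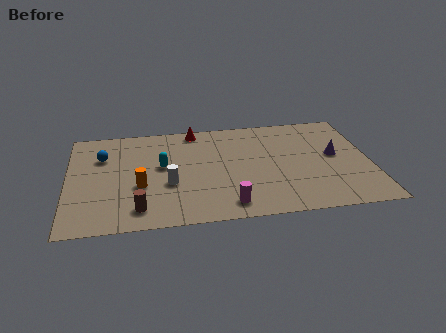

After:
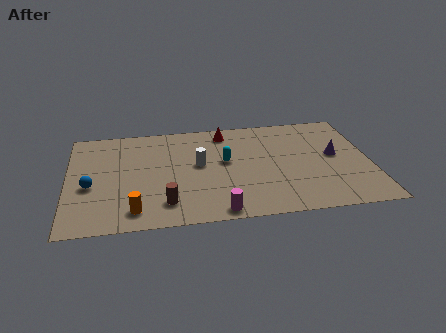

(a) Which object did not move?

the purple cone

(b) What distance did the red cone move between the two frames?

1.6

From (6.3, 8.0) to (7.8, 7.6), the red cone covered √(1.5² + 0.4²) ≈ 1.6 units.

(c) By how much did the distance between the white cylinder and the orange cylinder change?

+3.3

Before: roughly 1.4 units apart; after: 4.7. That's 3.3 units further apart.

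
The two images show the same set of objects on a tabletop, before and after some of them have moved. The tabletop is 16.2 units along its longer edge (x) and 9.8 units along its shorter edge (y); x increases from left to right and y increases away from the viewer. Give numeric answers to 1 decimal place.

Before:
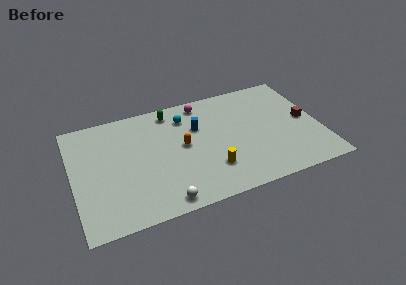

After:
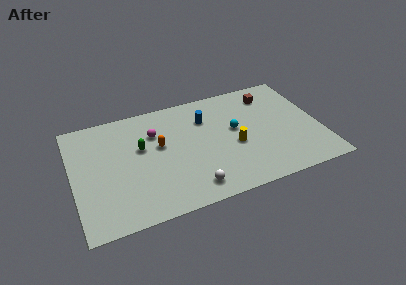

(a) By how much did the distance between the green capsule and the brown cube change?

-0.3

They were about 9.3 units apart before and 9.0 after — 0.3 units closer together.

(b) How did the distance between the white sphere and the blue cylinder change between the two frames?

-0.4

Before: roughly 6.2 units apart; after: 5.8. That's 0.4 units closer together.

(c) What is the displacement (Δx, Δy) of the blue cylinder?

(0.6, 0.6)

The blue cylinder started near (8.3, 6.5) and ended near (8.9, 7.1).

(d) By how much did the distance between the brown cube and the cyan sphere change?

-4.7

Before: roughly 8.2 units apart; after: 3.5. That's 4.7 units closer together.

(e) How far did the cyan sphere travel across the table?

3.8

The cyan sphere moved from about (7.6, 7.7) to (10.7, 5.5), a distance of √(3.1² + 2.2²) ≈ 3.8.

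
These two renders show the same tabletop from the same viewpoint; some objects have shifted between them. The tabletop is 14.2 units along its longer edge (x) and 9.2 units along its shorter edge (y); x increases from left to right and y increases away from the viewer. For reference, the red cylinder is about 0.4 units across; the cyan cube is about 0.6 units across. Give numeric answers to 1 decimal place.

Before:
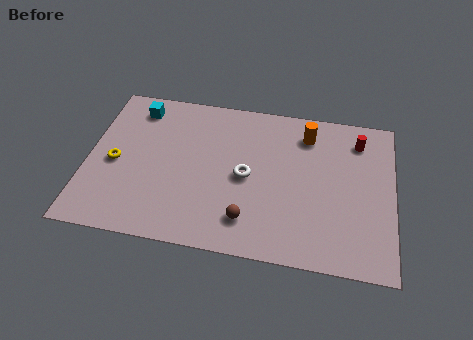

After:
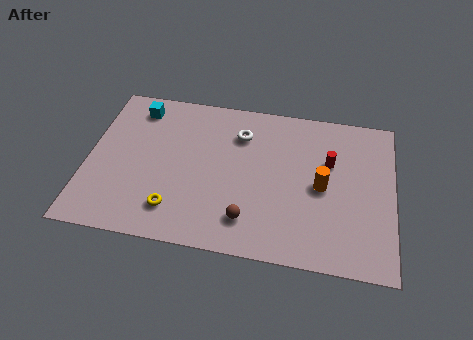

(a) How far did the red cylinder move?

2.0

The red cylinder was near (12.5, 7.4) before and (11.2, 5.9) after, so it travelled √(1.3² + 1.5²) ≈ 2.0 units.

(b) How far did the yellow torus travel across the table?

3.7

From (1.3, 4.2) to (4.2, 1.9), the yellow torus covered √(2.9² + 2.3²) ≈ 3.7 units.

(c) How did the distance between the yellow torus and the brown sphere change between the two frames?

-3.3

Before: roughly 6.7 units apart; after: 3.4. That's 3.3 units closer together.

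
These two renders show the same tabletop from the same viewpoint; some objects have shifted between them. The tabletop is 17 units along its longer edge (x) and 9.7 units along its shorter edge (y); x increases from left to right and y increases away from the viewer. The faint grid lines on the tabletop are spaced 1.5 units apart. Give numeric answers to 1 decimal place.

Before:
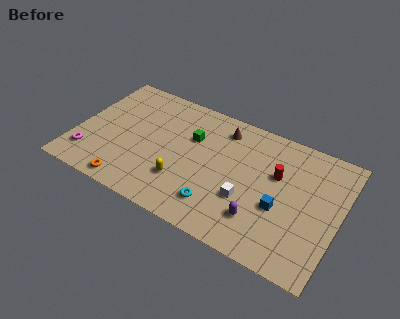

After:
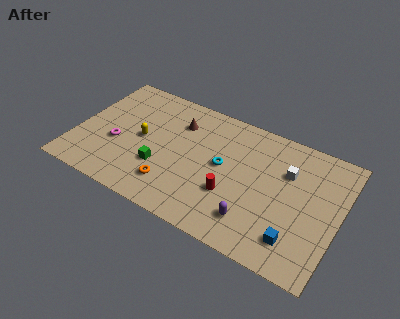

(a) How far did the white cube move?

3.9

The white cube moved from about (11.3, 3.4) to (13.5, 6.6), a distance of √(2.2² + 3.2²) ≈ 3.9.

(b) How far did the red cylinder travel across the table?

3.8

The red cylinder was near (12.9, 6.1) before and (10.3, 3.3) after, so it travelled √(2.6² + 2.8²) ≈ 3.8 units.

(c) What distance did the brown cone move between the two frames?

2.9

The brown cone was near (9.1, 8.0) before and (6.3, 7.2) after, so it travelled √(2.8² + 0.8²) ≈ 2.9 units.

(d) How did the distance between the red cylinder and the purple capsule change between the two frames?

-1.7

They were about 3.7 units apart before and 2.0 after — 1.7 units closer together.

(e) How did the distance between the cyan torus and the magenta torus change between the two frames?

-1.6

Before: roughly 8.5 units apart; after: 6.9. That's 1.6 units closer together.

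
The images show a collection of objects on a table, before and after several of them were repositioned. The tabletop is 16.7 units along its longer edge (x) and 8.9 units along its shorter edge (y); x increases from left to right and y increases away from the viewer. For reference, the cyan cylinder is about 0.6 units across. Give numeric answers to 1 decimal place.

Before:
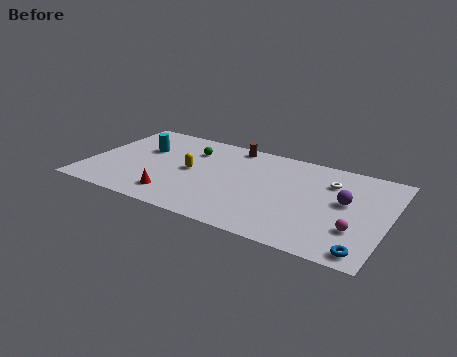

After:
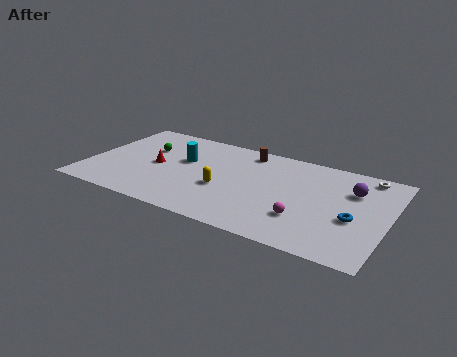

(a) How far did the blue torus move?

2.7

The blue torus moved from about (15.7, 1.0) to (14.9, 3.6), a distance of √(0.8² + 2.6²) ≈ 2.7.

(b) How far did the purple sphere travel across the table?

1.2

The purple sphere was near (14.3, 5.0) before and (14.6, 6.2) after, so it travelled √(0.3² + 1.2²) ≈ 1.2 units.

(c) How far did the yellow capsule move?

2.2

The yellow capsule was near (5.7, 4.5) before and (7.7, 3.5) after, so it travelled √(2.0² + 1.0²) ≈ 2.2 units.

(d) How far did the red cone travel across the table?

3.0

The red cone moved from about (5.2, 1.7) to (3.8, 4.3), a distance of √(1.4² + 2.6²) ≈ 3.0.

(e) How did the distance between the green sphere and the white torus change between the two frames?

+4.5

Before: roughly 7.9 units apart; after: 12.4. That's 4.5 units further apart.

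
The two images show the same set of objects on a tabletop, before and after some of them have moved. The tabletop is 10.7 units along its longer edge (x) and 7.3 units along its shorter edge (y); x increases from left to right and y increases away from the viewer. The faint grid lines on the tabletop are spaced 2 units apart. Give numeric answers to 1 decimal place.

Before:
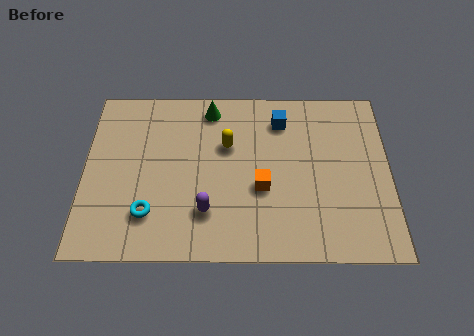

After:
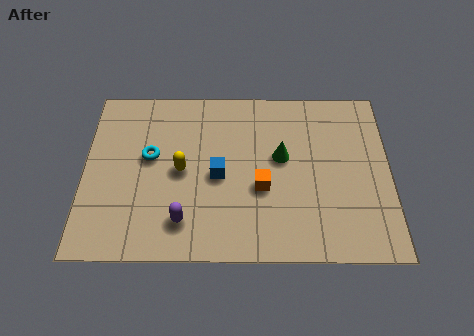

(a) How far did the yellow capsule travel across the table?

1.9

The yellow capsule moved from about (5.0, 4.7) to (3.4, 3.6), a distance of √(1.6² + 1.1²) ≈ 1.9.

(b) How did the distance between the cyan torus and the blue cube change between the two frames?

-3.6

The distance was about 6.1 in the first image and 2.5 in the second, so they moved 3.6 units closer together.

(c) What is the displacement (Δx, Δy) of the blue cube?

(-2.2, -2.4)

The blue cube was at about (6.9, 5.8) and moved to about (4.7, 3.4).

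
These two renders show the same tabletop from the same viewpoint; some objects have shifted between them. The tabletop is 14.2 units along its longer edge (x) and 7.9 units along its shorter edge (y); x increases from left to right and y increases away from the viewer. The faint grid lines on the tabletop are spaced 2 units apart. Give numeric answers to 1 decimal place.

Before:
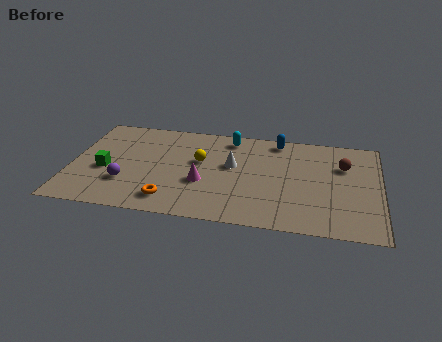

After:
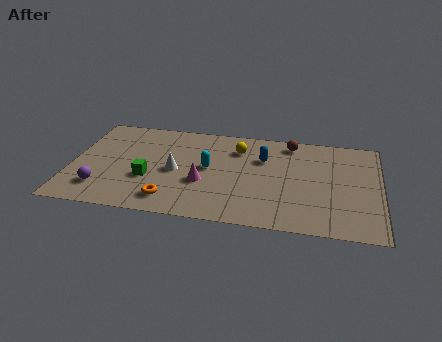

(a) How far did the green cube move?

2.0

The green cube moved from about (1.6, 3.3) to (3.6, 2.9), a distance of √(2.0² + 0.4²) ≈ 2.0.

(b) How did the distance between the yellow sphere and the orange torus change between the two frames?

+1.9

Before: roughly 3.5 units apart; after: 5.4. That's 1.9 units further apart.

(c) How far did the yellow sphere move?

2.1

The yellow sphere moved from about (5.9, 4.7) to (7.6, 6.0), a distance of √(1.7² + 1.3²) ≈ 2.1.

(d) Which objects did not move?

the orange torus and the magenta cone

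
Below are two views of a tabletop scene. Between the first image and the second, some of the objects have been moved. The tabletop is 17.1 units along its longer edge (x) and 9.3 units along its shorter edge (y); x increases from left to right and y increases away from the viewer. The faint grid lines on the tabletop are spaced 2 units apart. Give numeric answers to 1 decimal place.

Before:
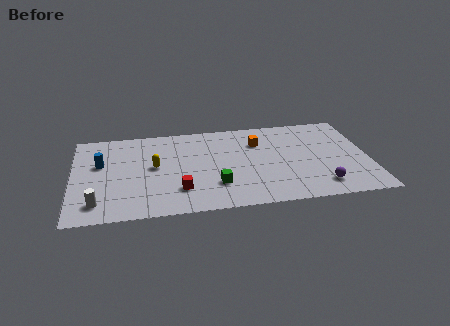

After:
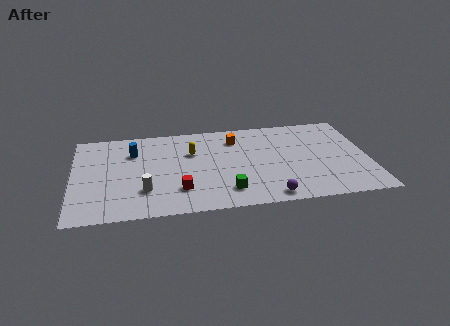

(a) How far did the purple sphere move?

3.1

From (14.2, 1.7) to (11.2, 1.0), the purple sphere covered √(3.0² + 0.7²) ≈ 3.1 units.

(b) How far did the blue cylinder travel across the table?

2.1

The blue cylinder moved from about (1.6, 5.7) to (3.5, 6.7), a distance of √(1.9² + 1.0²) ≈ 2.1.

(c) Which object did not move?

the red cube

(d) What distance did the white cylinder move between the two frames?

2.8

The white cylinder moved from about (1.4, 1.7) to (4.1, 2.6), a distance of √(2.7² + 0.9²) ≈ 2.8.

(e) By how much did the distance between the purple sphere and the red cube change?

-2.8

The distance was about 8.1 in the first image and 5.3 in the second, so they moved 2.8 units closer together.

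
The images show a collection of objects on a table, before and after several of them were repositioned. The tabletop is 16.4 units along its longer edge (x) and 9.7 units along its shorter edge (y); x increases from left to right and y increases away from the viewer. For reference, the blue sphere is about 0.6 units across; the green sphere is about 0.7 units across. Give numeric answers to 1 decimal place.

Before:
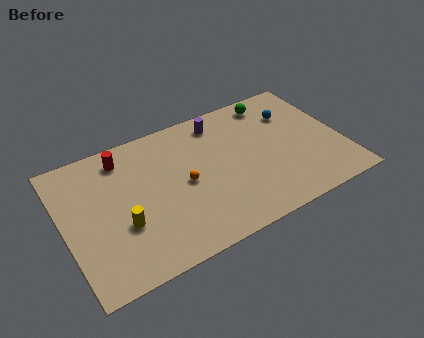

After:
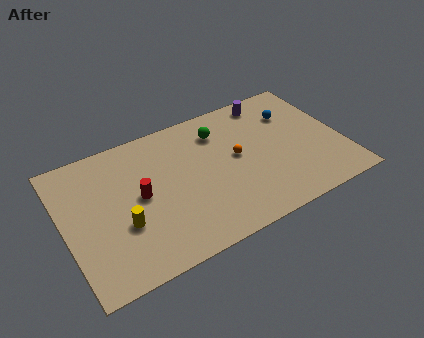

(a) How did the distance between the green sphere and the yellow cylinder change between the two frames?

-3.4

Before: roughly 10.9 units apart; after: 7.5. That's 3.4 units closer together.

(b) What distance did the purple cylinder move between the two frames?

3.1

From (9.6, 8.2) to (12.7, 8.5), the purple cylinder covered √(3.1² + 0.3²) ≈ 3.1 units.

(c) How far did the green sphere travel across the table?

3.5

From (12.9, 8.4) to (9.5, 7.5), the green sphere covered √(3.4² + 0.9²) ≈ 3.5 units.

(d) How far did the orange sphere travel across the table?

3.2

From (7.0, 4.7) to (10.2, 5.2), the orange sphere covered √(3.2² + 0.5²) ≈ 3.2 units.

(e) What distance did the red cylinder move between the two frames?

3.2

The red cylinder moved from about (3.8, 8.1) to (4.4, 5.0), a distance of √(0.6² + 3.1²) ≈ 3.2.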